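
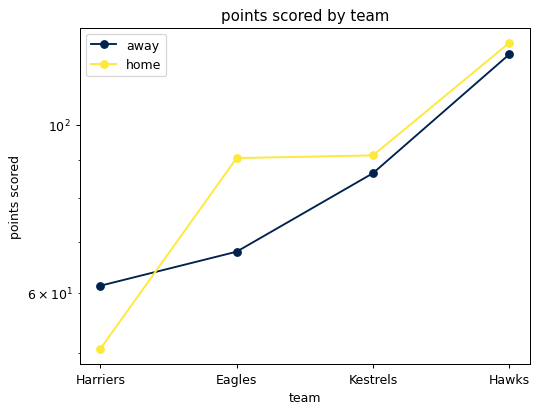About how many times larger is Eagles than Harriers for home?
Eagles ≈ 90, Harriers ≈ 50; 90/50 ≈ 1.8.

≈ 1.8×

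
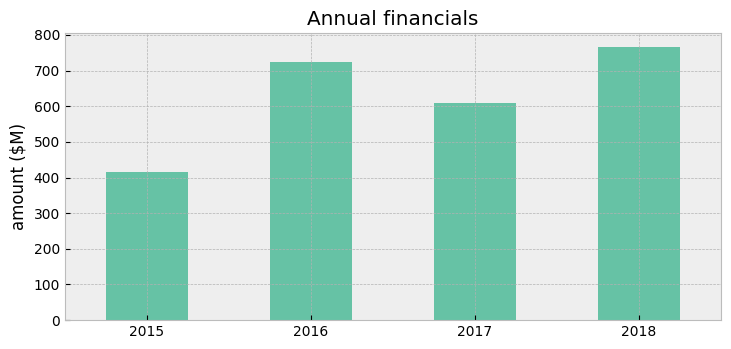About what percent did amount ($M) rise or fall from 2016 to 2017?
≈ -14.3%

2016 ≈ 700, 2017 ≈ 600; (600 − 700) / 700 ≈ -14.3%.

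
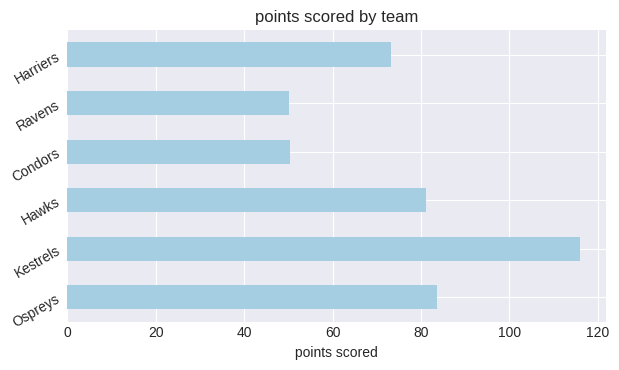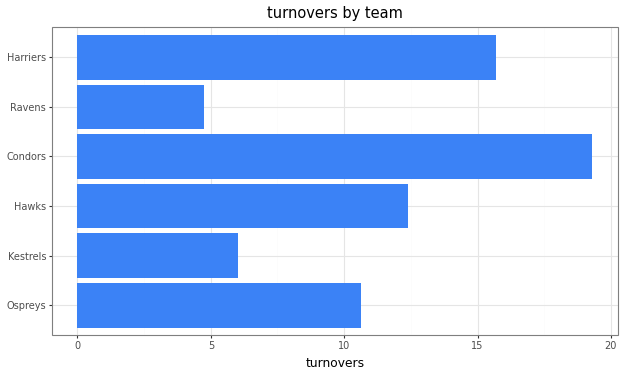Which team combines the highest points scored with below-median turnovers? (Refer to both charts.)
Chart 2 median turnovers ≈ 12; below-median teams: Ospreys, Kestrels, Ravens. Among those, Kestrels has the highest points scored (≈ 120).

Kestrels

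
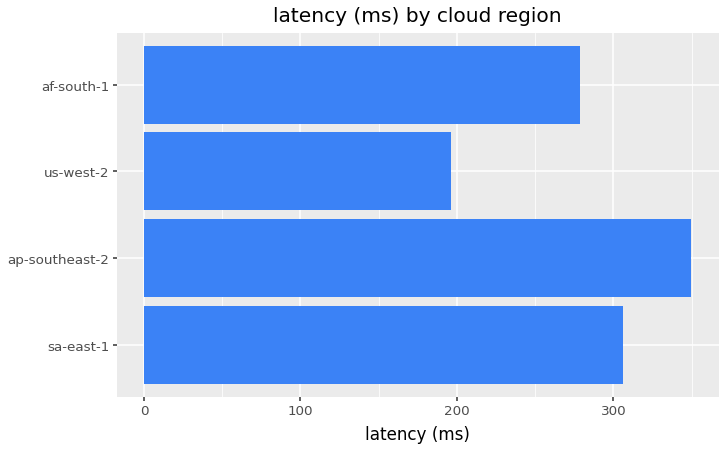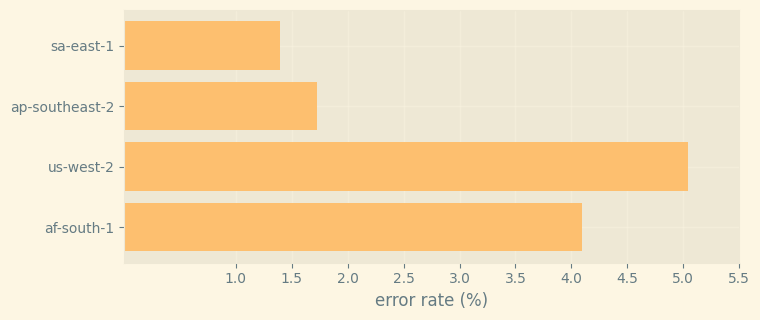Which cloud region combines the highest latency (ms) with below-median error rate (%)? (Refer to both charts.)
ap-southeast-2

Chart 2 median error rate (%) ≈ 3; below-median cloud regions: sa-east-1, ap-southeast-2. Among those, ap-southeast-2 has the highest latency (ms) (≈ 350).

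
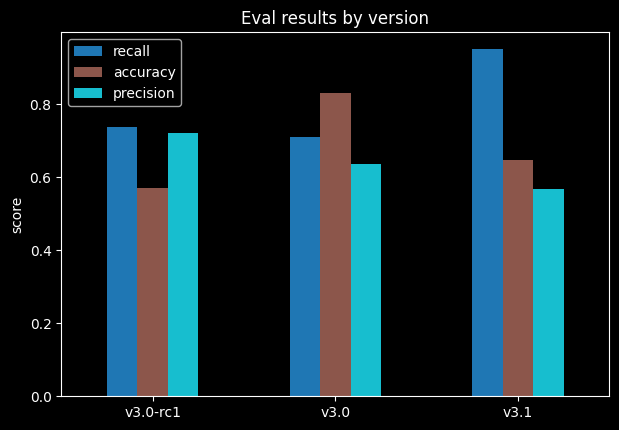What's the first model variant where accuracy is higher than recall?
v3.0-rc1: accuracy ≈ 0.6 vs recall ≈ 0.7 (not yet); v3.0: accuracy ≈ 0.8 vs recall ≈ 0.7 (first crossover).

v3.0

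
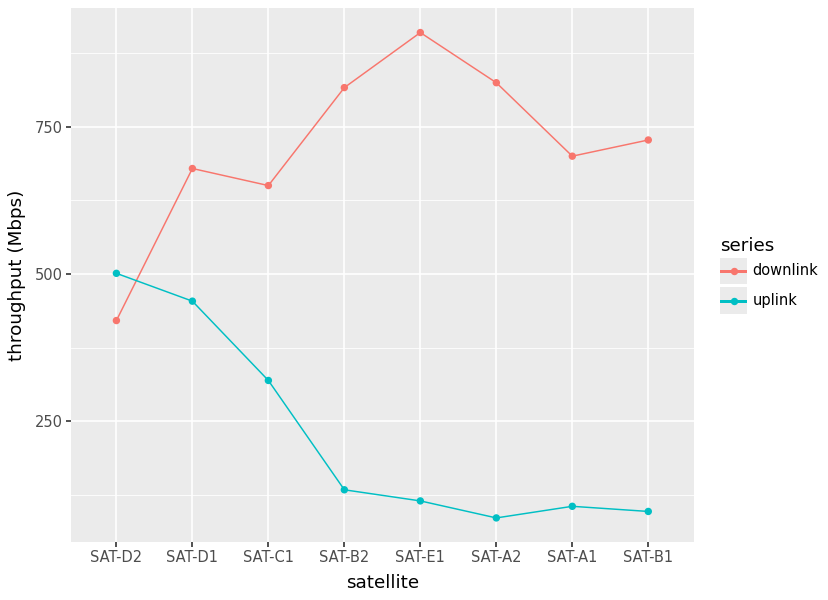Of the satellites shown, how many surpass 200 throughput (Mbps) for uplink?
3

Above 200: SAT-D2, SAT-D1, SAT-C1.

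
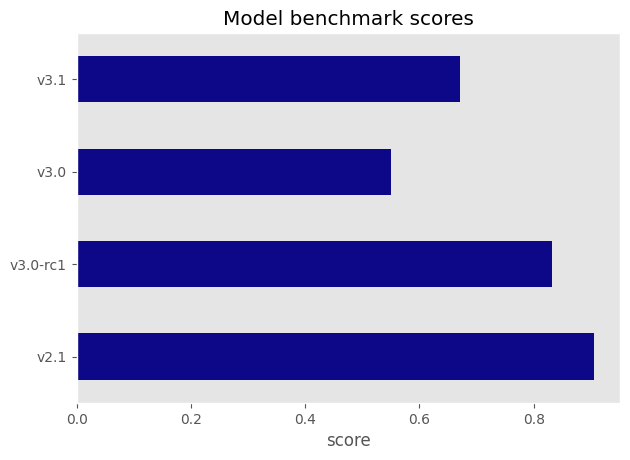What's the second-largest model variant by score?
v3.0-rc1

Top 3: v2.1 ≈ 0.9, v3.0-rc1 ≈ 0.8, v3.1 ≈ 0.7.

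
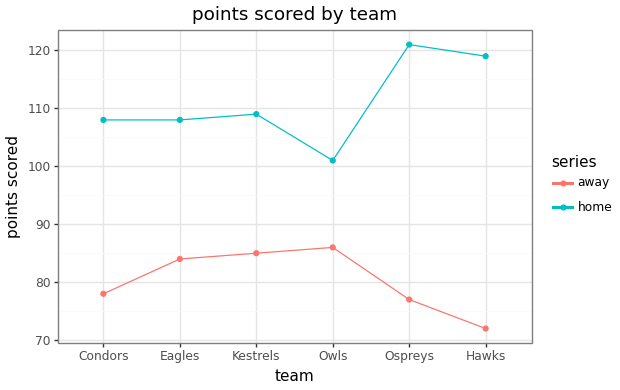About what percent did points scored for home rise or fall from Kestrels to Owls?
≈ -9.1%

Kestrels ≈ 110, Owls ≈ 100; (100 − 110) / 110 ≈ -9.1%.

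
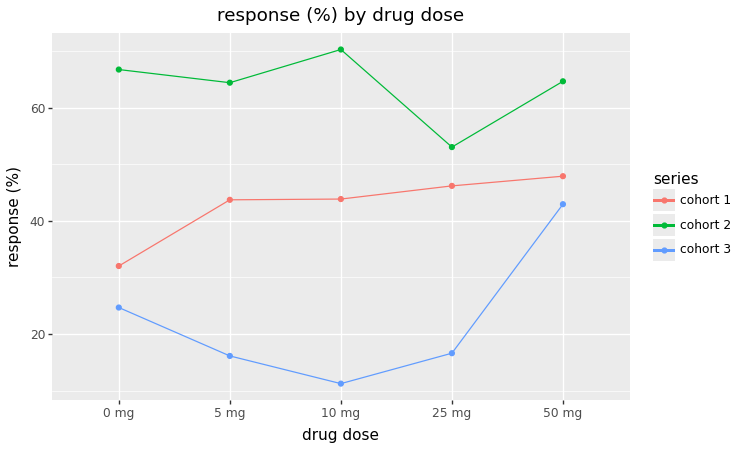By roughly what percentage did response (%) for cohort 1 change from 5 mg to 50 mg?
5 mg ≈ 45, 50 mg ≈ 50; (50 − 45) / 45 ≈ +11.1%.

≈ +11.1%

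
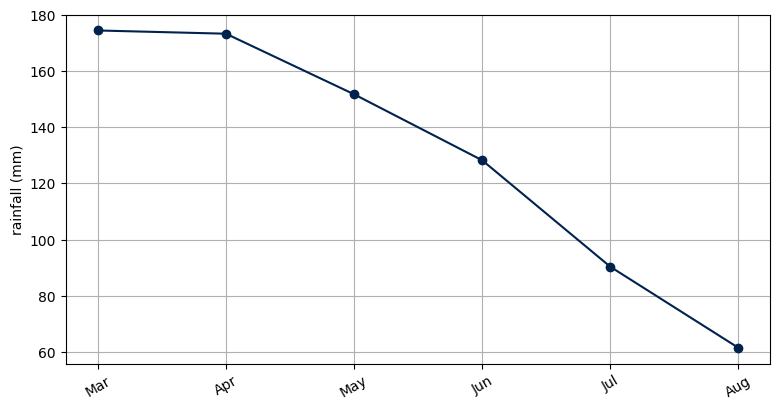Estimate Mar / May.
Mar ≈ 170, May ≈ 150; 170/150 ≈ 1.13.

≈ 1.13×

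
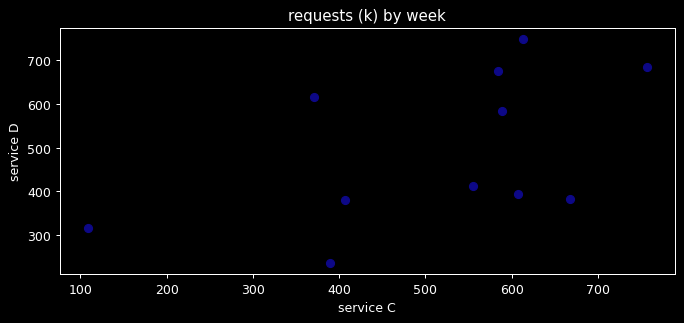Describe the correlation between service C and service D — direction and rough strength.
Points are positively correlated; moderate (|r| ≈ 0.5).

positive, moderate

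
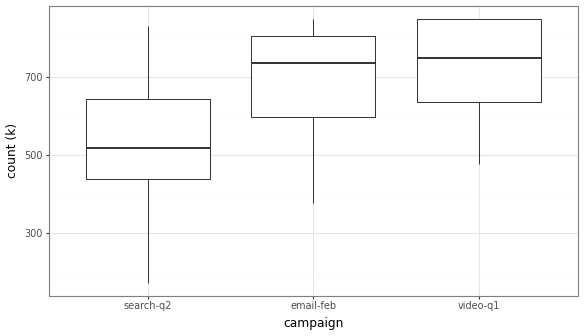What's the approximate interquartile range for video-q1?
≈ 200

Q3 ≈ 840, Q1 ≈ 640; IQR ≈ 200.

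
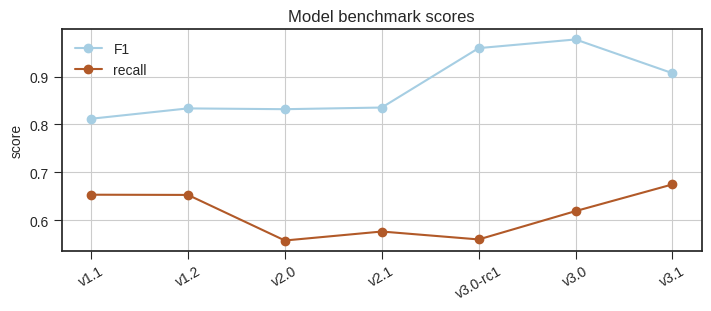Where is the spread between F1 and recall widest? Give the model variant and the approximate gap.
v3.0-rc1, ≈ 0.40

v3.0-rc1: F1 ≈ 0.95, recall ≈ 0.55 → gap ≈ 0.40. Next-largest (v3.0) is only ≈ 0.40.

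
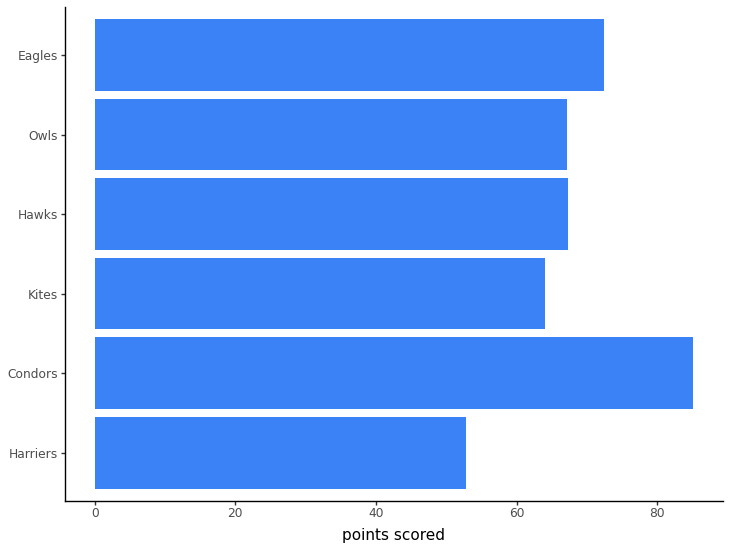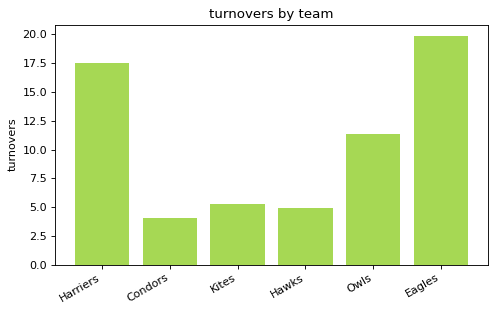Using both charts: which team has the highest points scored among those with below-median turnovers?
Chart 2 median turnovers ≈ 8; below-median teams: Condors, Kites, Hawks. Among those, Condors has the highest points scored (≈ 90).

Condors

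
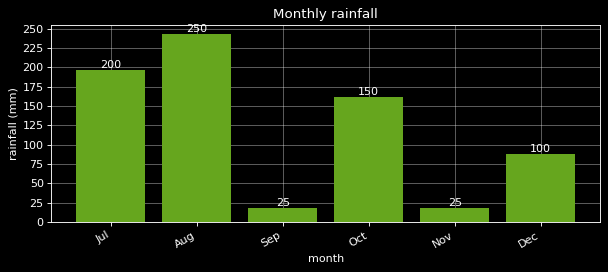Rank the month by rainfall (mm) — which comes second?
Top 3: Aug ≈ 250, Jul ≈ 200, Oct ≈ 150.

Jul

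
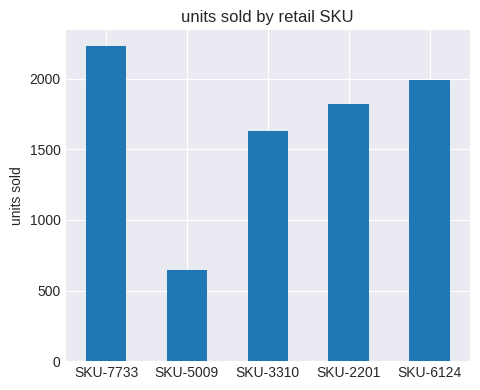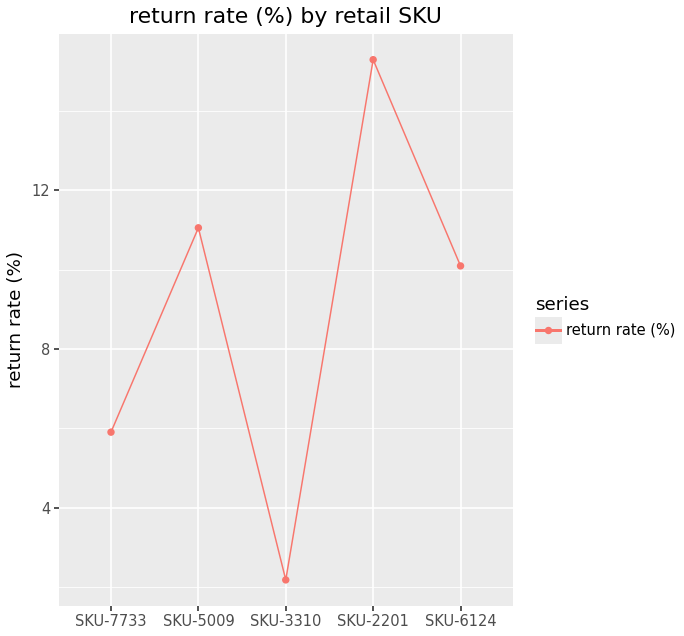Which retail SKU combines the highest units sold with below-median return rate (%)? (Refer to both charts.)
Chart 2 median return rate (%) ≈ 10; below-median retail SKUs: SKU-7733, SKU-3310. Among those, SKU-7733 has the highest units sold (≈ 2000).

SKU-7733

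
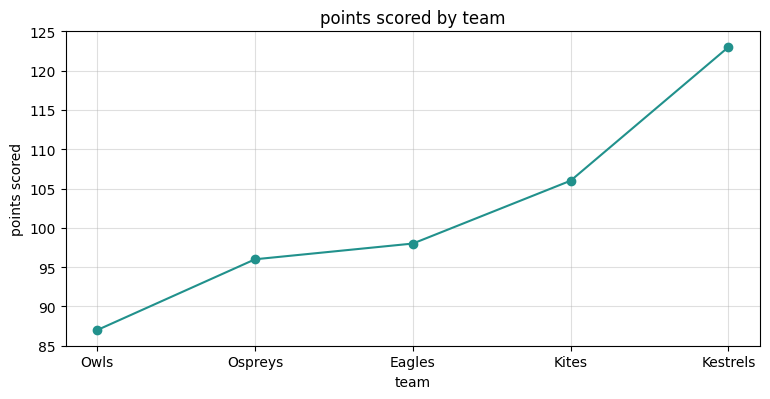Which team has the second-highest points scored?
Kites

Top 3: Kestrels ≈ 125, Kites ≈ 105, Eagles ≈ 100.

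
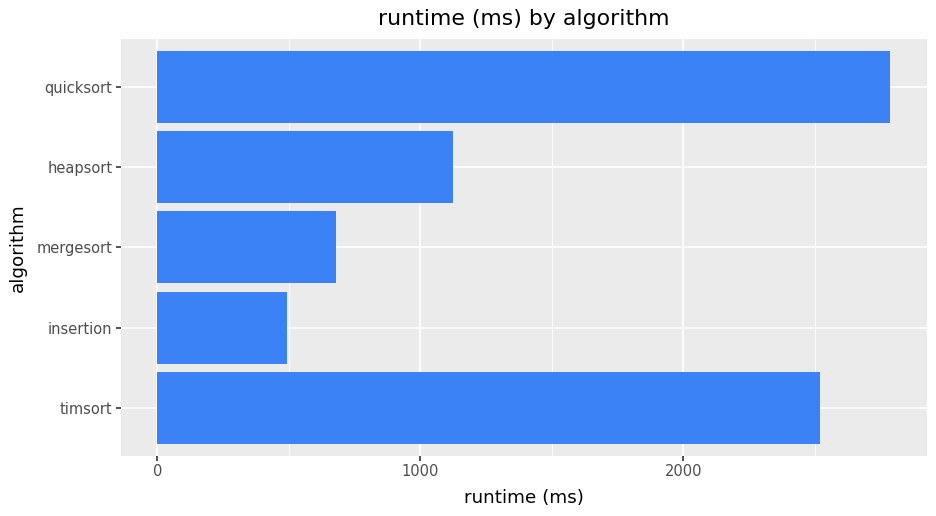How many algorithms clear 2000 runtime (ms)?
2

Above 2000: timsort, quicksort.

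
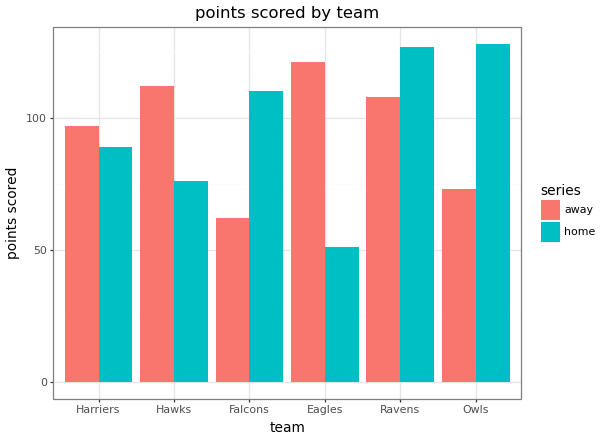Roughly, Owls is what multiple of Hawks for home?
≈ 1.5×

Owls ≈ 120, Hawks ≈ 80; 120/80 ≈ 1.5.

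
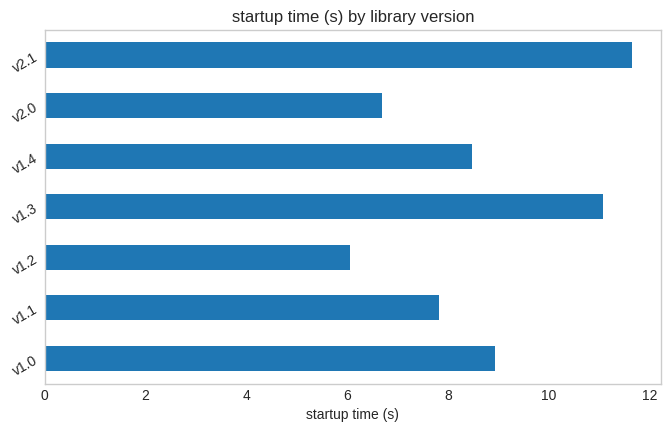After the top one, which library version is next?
Top 3: v2.1 ≈ 12, v1.3 ≈ 11, v1.0 ≈ 9.

v1.3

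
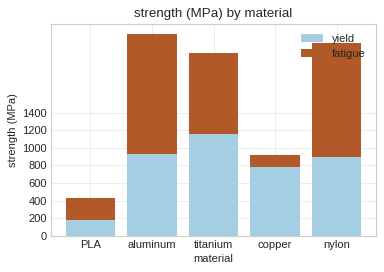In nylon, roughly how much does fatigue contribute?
fatigue top ≈ 2200, bottom ≈ 800; segment ≈ 1400.

≈ 1400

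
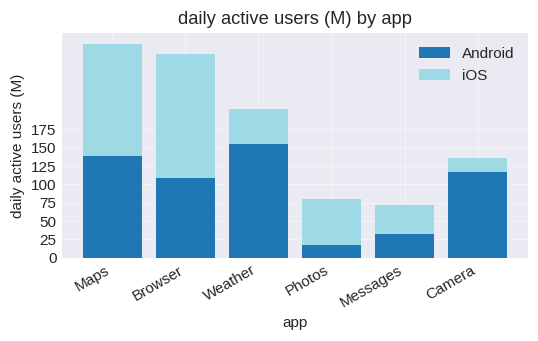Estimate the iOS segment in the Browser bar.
≈ 175

iOS top ≈ 275, bottom ≈ 100; segment ≈ 175.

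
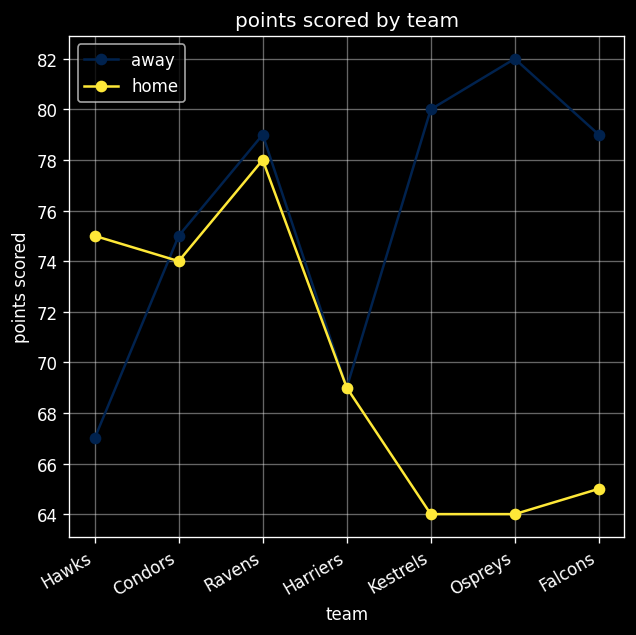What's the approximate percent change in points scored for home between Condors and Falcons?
≈ -13.5%

Condors ≈ 74, Falcons ≈ 64; (64 − 74) / 74 ≈ -13.5%.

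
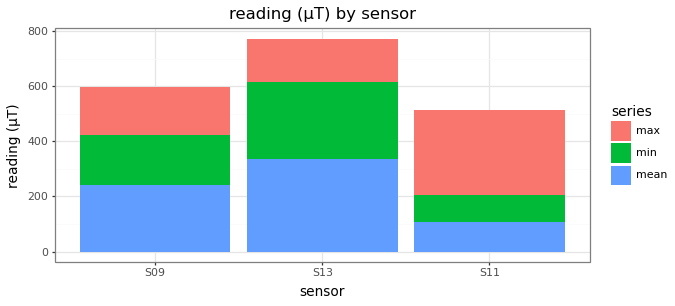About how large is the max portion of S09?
≈ 200

max top ≈ 600, bottom ≈ 400; segment ≈ 200.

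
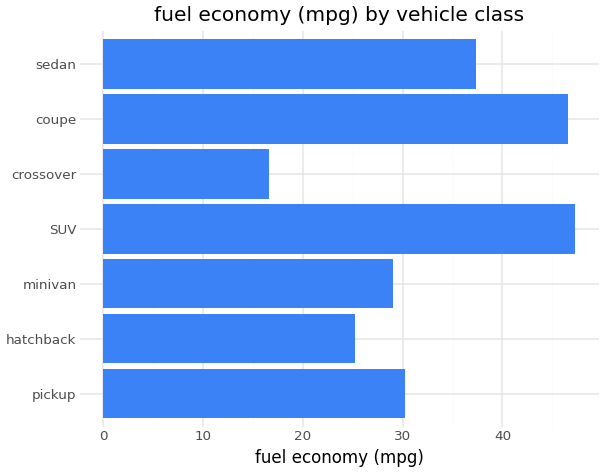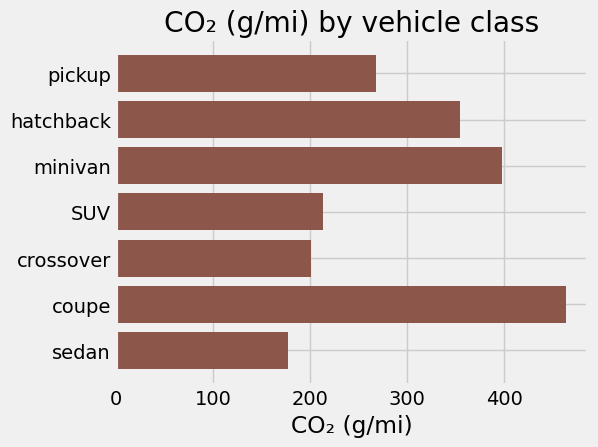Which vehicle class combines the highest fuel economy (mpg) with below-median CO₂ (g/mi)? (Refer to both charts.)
SUV

Chart 2 median CO₂ (g/mi) ≈ 250; below-median vehicle classes: SUV, crossover, sedan. Among those, SUV has the highest fuel economy (mpg) (≈ 45).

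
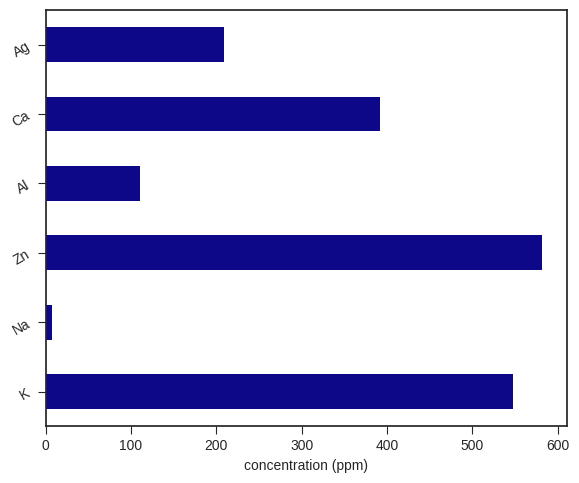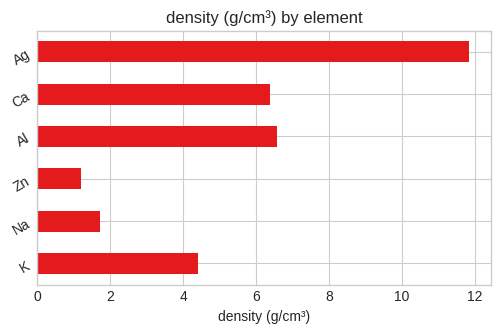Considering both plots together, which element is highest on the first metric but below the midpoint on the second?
Zn

Chart 2 median density (g/cm³) ≈ 6; below-median elements: K, Na, Zn. Among those, Zn has the highest concentration (ppm) (≈ 600).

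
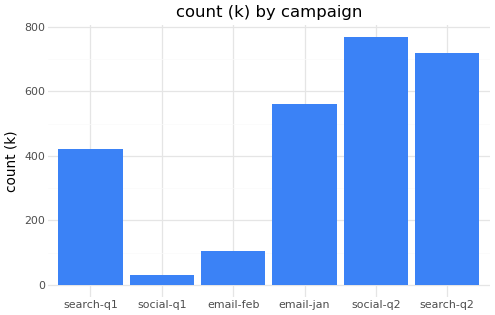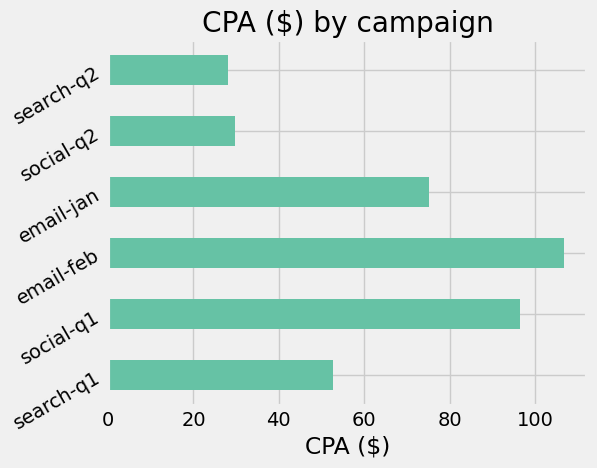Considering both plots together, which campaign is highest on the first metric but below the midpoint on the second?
social-q2

Chart 2 median CPA ($) ≈ 60; below-median campaigns: search-q1, social-q2, search-q2. Among those, social-q2 has the highest count (k) (≈ 800).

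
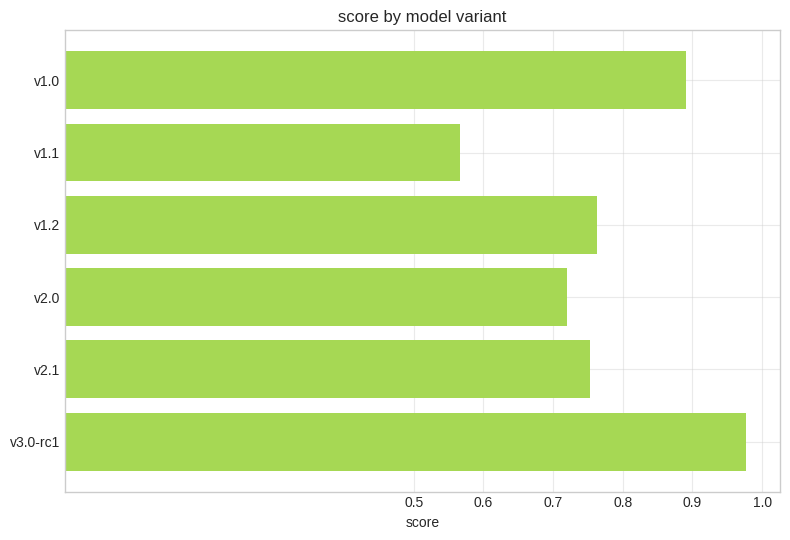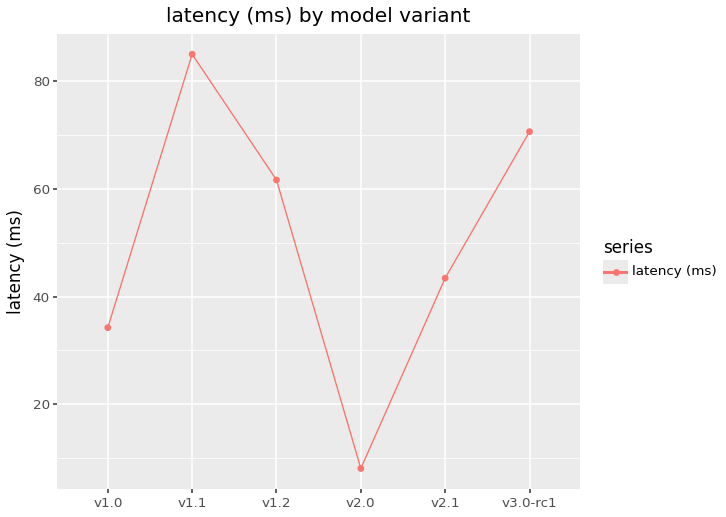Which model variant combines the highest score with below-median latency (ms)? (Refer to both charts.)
v1.0

Chart 2 median latency (ms) ≈ 50; below-median model variants: v1.0, v2.0, v2.1. Among those, v1.0 has the highest score (≈ 0.9).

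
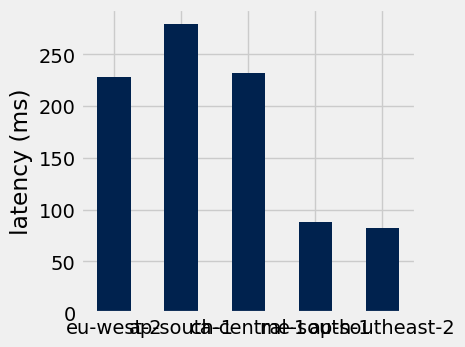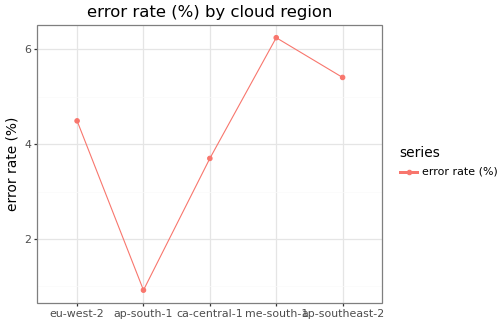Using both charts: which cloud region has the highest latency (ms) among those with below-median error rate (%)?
ap-south-1

Chart 2 median error rate (%) ≈ 4; below-median cloud regions: ap-south-1, ca-central-1. Among those, ap-south-1 has the highest latency (ms) (≈ 300).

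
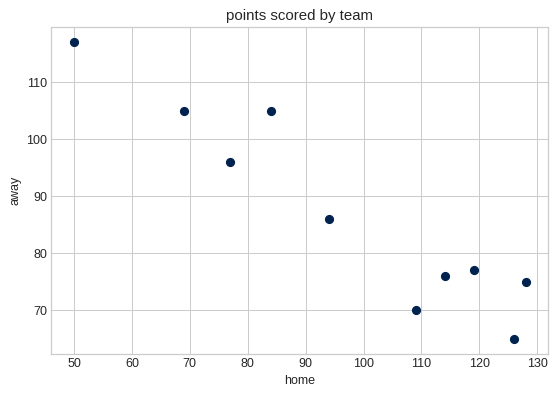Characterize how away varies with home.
Points are negatively correlated; strong (|r| ≈ 0.9).

negative, strong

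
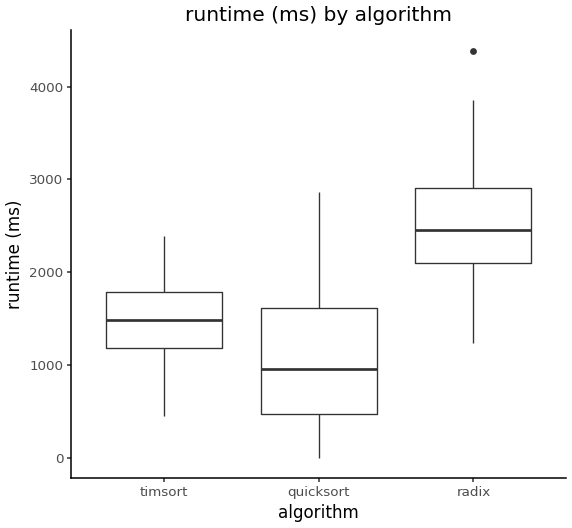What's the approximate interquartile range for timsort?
Q3 ≈ 1800, Q1 ≈ 1200; IQR ≈ 600.

≈ 600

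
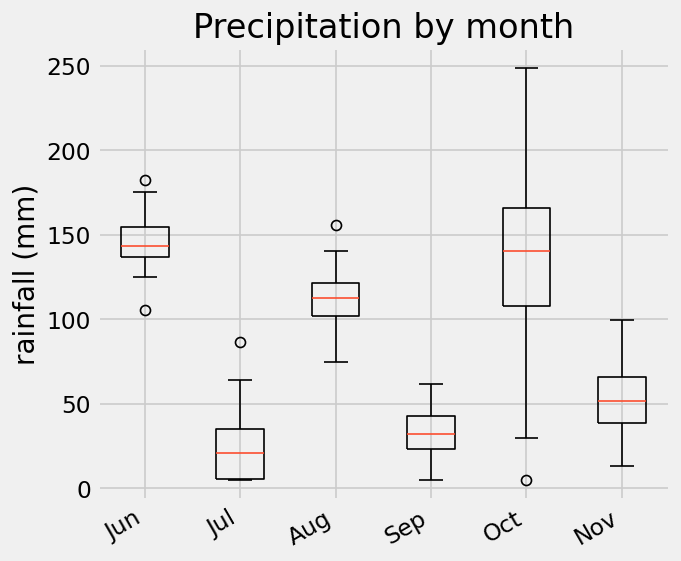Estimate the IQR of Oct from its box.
≈ 60

Q3 ≈ 160, Q1 ≈ 100; IQR ≈ 60.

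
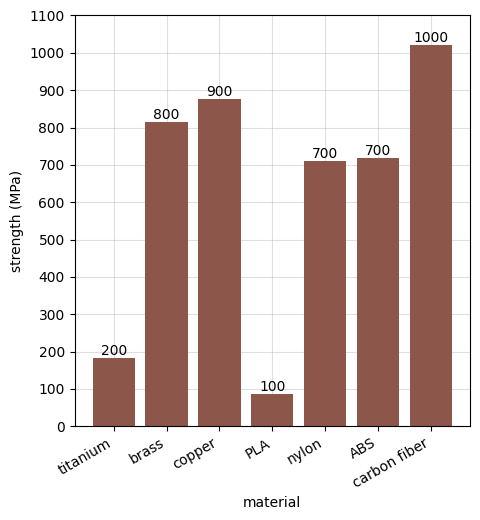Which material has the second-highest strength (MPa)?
copper

Top 3: carbon fiber ≈ 1000, copper ≈ 900, brass ≈ 800.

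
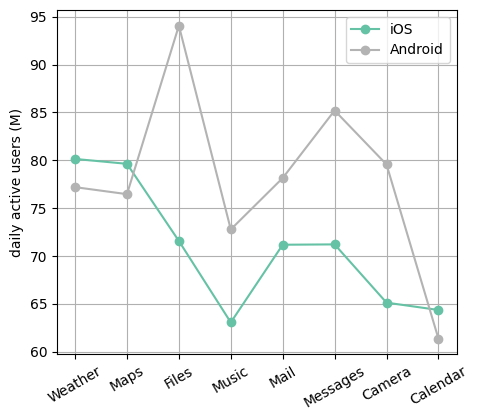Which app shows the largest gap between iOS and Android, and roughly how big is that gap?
Files, ≈ 25 M

Files: iOS ≈ 70, Android ≈ 95 → gap ≈ 25. Next-largest (Camera) is only ≈ 15.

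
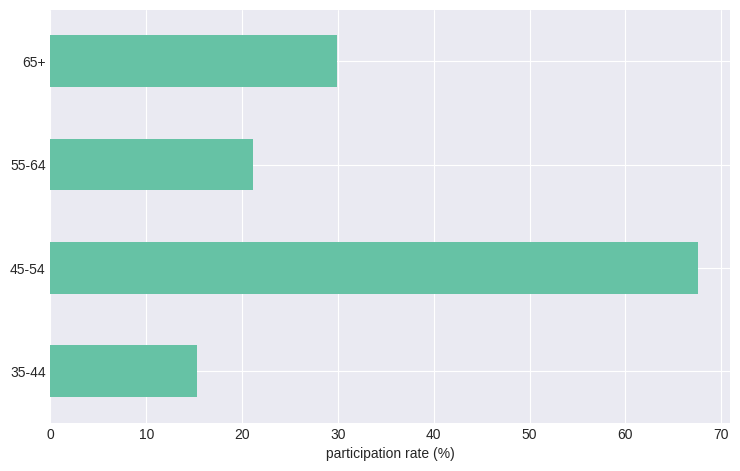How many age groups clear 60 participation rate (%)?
1

Above 60: 45-54.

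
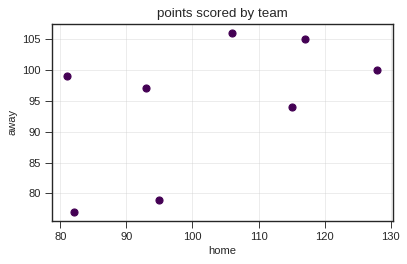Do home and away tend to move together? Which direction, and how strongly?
positive, moderate

Points are positively correlated; moderate (|r| ≈ 0.5).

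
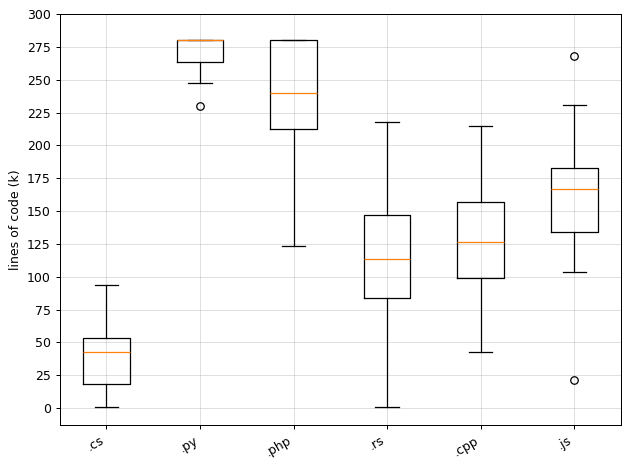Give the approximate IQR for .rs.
Q3 ≈ 150, Q1 ≈ 75; IQR ≈ 75.

≈ 75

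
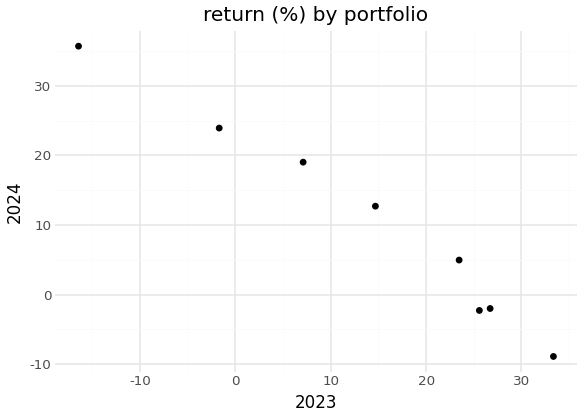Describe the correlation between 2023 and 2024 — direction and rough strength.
Points are negatively correlated; strong (|r| ≈ 1.0).

negative, strong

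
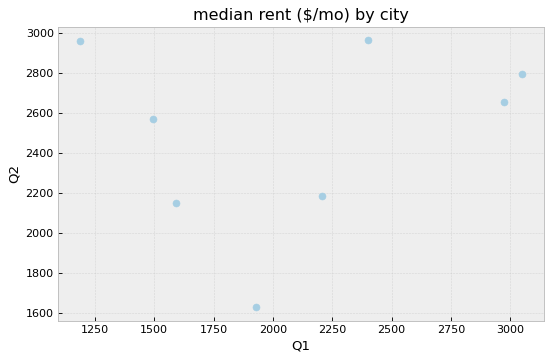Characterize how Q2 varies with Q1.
Points are roughly uncorrelated; weak (|r| ≈ 0.2).

no clear correlation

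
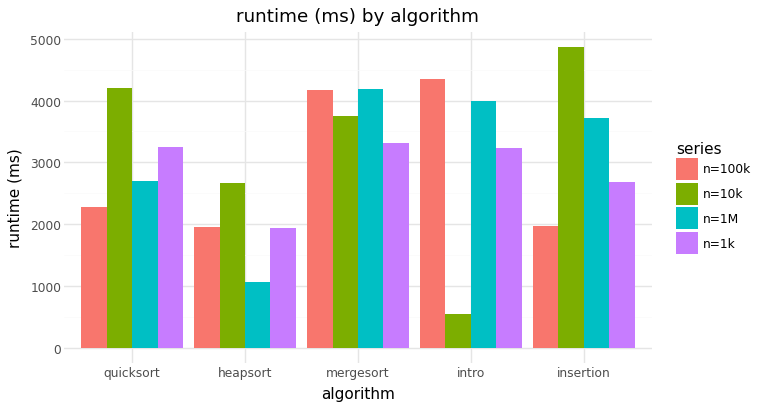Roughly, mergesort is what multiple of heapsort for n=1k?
mergesort ≈ 3500, heapsort ≈ 2000; 3500/2000 ≈ 1.75.

≈ 1.75×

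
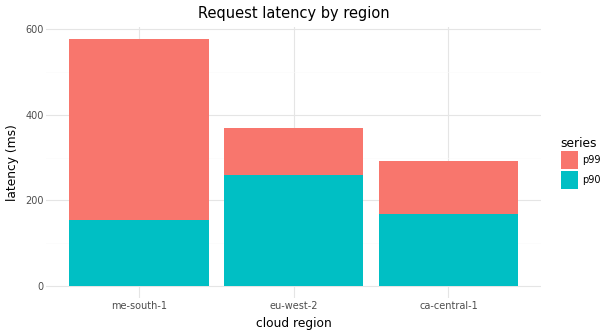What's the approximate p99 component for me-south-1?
p99 top ≈ 600, bottom ≈ 150; segment ≈ 450.

≈ 450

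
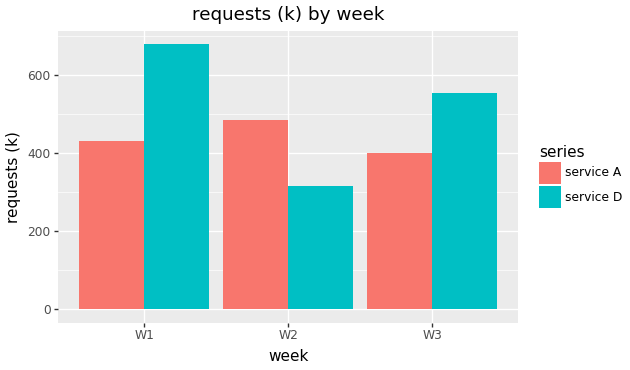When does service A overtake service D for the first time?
W1: service A ≈ 400 vs service D ≈ 700 (not yet); W2: service A ≈ 500 vs service D ≈ 300 (first crossover).

W2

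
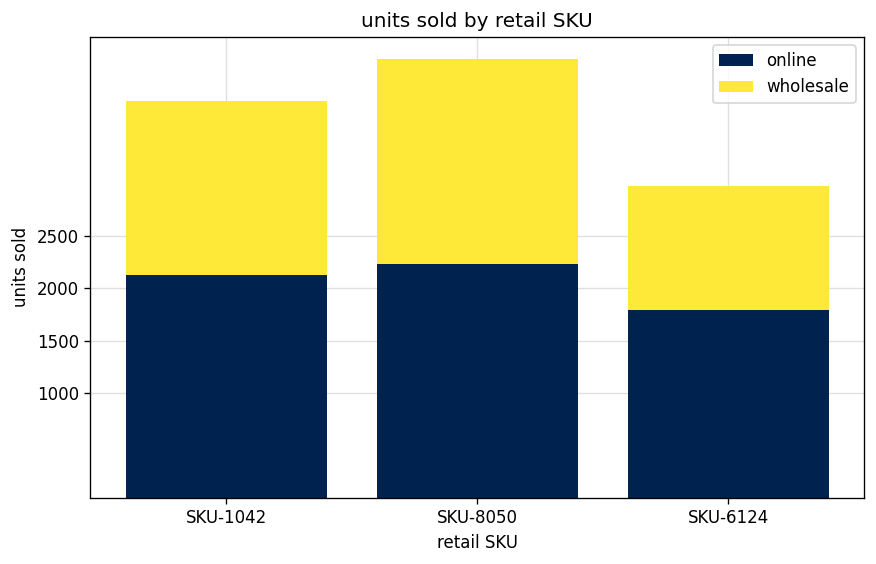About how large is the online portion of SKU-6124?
online top ≈ 2000, bottom ≈ 0; segment ≈ 2000.

≈ 2000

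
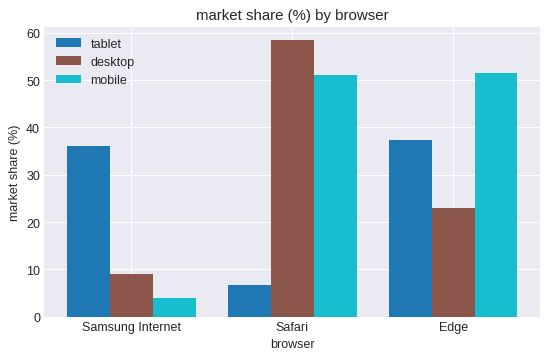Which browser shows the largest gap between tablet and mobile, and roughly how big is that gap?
Safari, ≈ 45 %

Safari: tablet ≈ 5, mobile ≈ 50 → gap ≈ 45. Next-largest (Samsung Internet) is only ≈ 30.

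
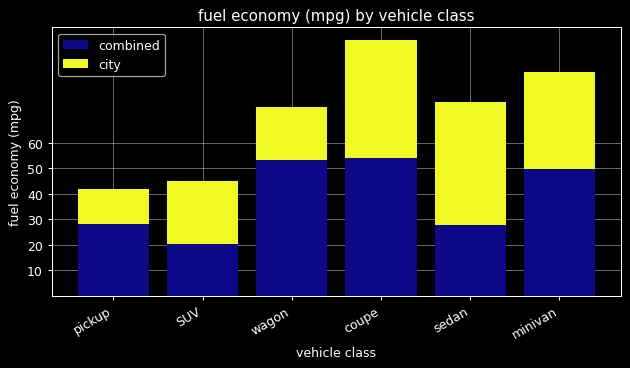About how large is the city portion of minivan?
≈ 40

city top ≈ 90, bottom ≈ 50; segment ≈ 40.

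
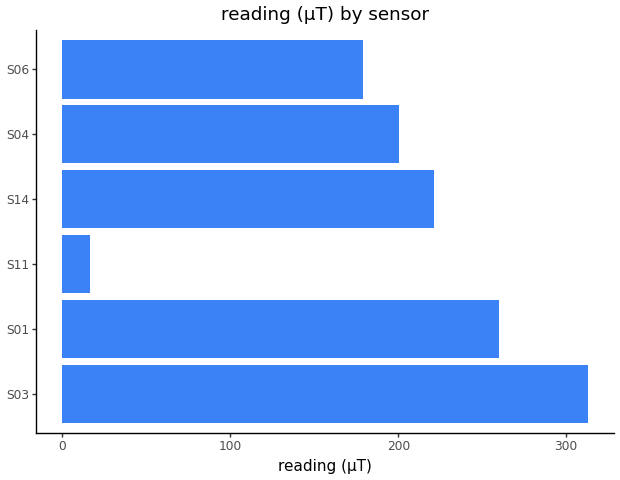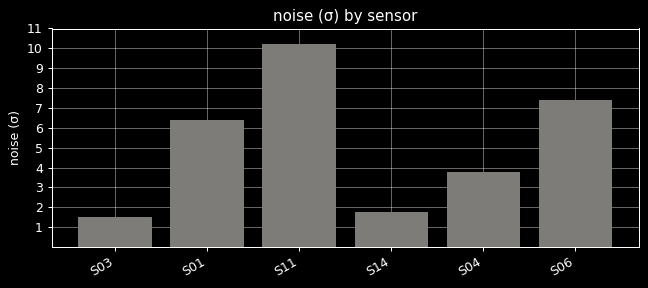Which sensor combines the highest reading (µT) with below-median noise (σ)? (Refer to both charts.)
Chart 2 median noise (σ) ≈ 5; below-median sensors: S03, S14, S04. Among those, S03 has the highest reading (µT) (≈ 300).

S03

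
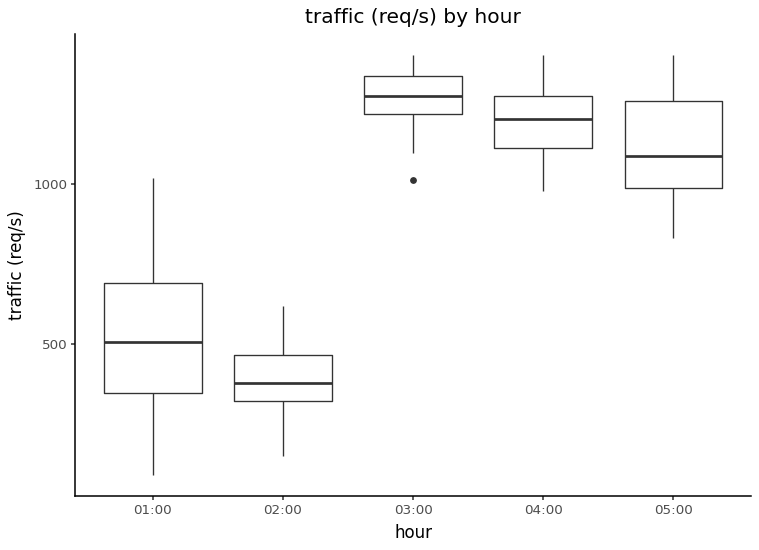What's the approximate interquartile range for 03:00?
≈ 100

Q3 ≈ 1300, Q1 ≈ 1200; IQR ≈ 100.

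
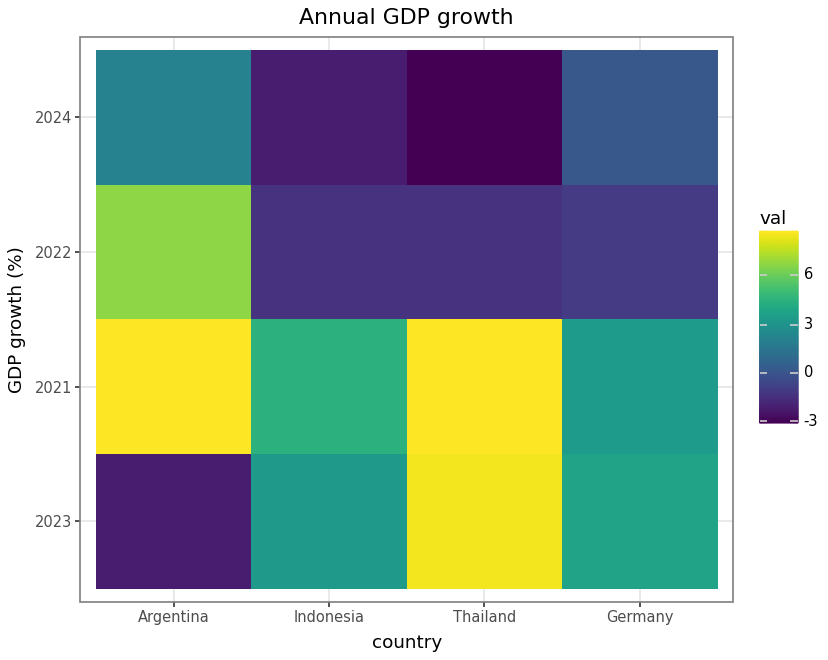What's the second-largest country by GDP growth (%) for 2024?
Top 3 for 2024: Argentina ≈ 2, Germany ≈ 0, Indonesia ≈ -2.

Germany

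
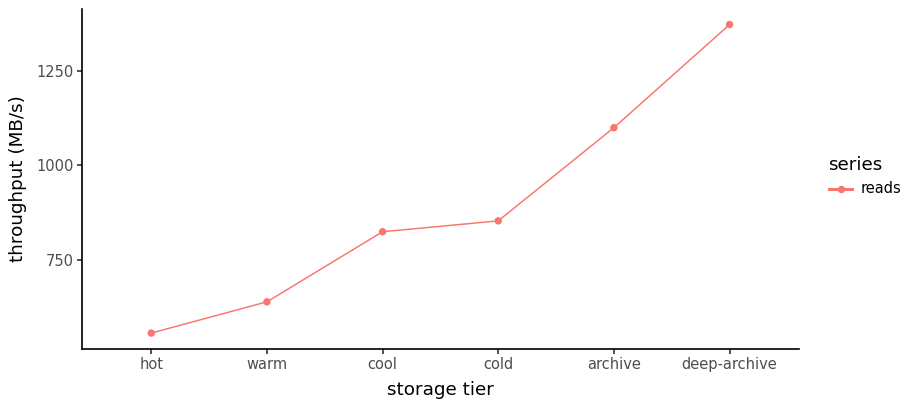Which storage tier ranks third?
Top 4: deep-archive ≈ 1400, archive ≈ 1100, cold ≈ 900, cool ≈ 800.

cold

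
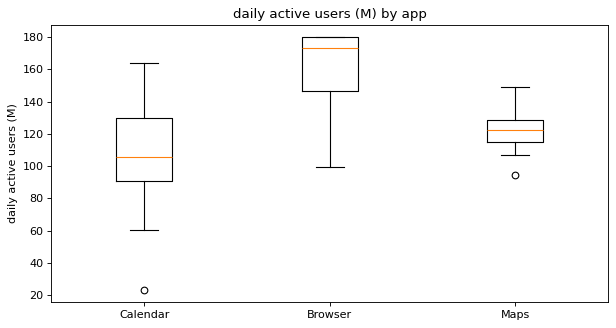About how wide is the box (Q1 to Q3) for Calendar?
Q3 ≈ 130, Q1 ≈ 90; IQR ≈ 40.

≈ 40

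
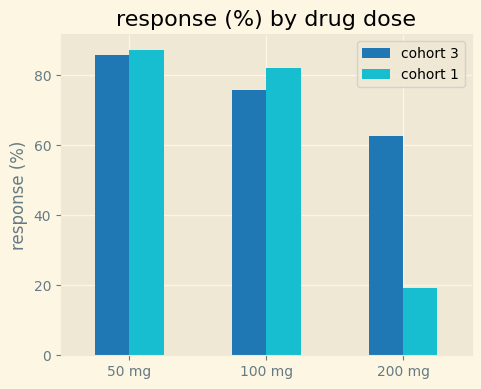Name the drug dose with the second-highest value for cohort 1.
Top 3 for cohort 1: 50 mg ≈ 90, 100 mg ≈ 80, 200 mg ≈ 20.

100 mg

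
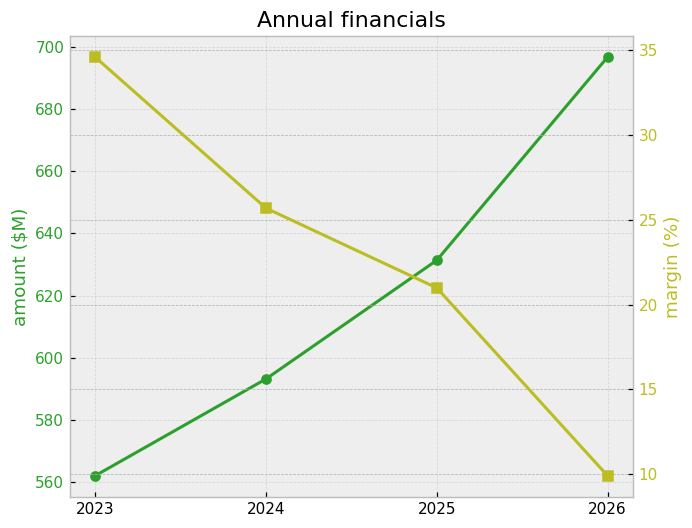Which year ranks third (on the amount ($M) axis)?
2024

Top 4 (on the amount ($M) axis): 2026 ≈ 700, 2025 ≈ 640, 2024 ≈ 600, 2023 ≈ 560.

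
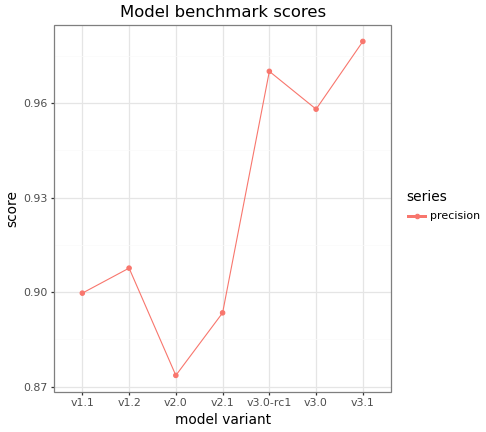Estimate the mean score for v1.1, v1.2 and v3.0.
≈ 0.92

(0.90 + 0.91 + 0.96) / 3 ≈ 0.92.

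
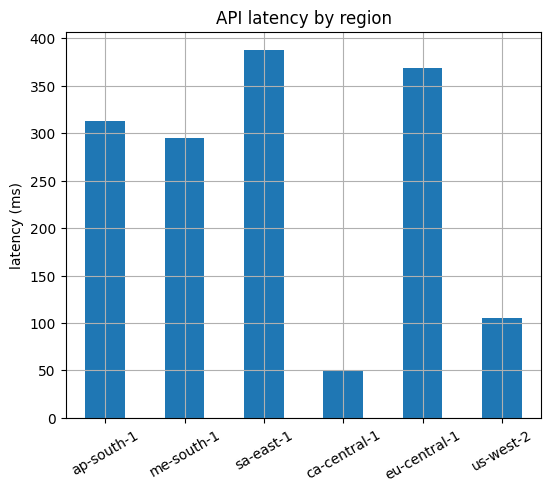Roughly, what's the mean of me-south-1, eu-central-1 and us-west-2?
(300 + 350 + 100) / 3 ≈ 250.

≈ 250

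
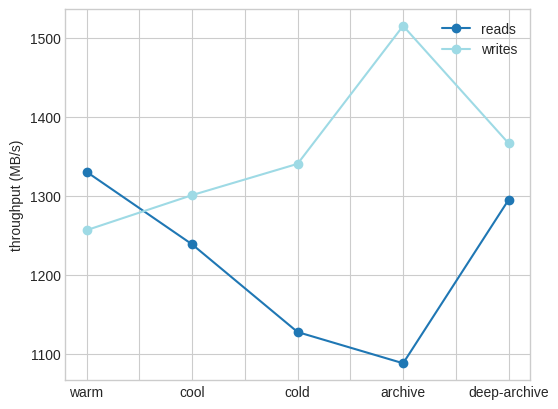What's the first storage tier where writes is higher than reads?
cool

warm: writes ≈ 1250 vs reads ≈ 1350 (not yet); cool: writes ≈ 1300 vs reads ≈ 1250 (first crossover).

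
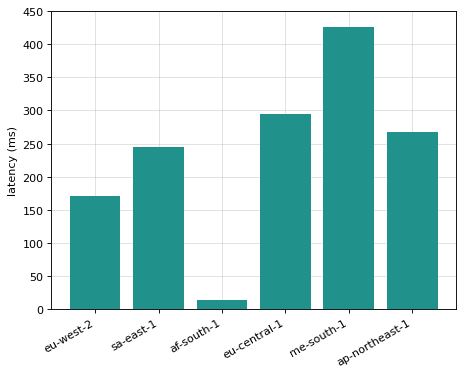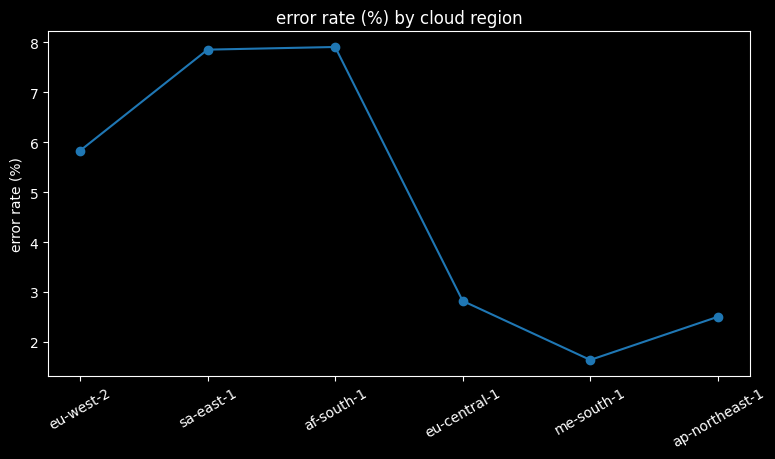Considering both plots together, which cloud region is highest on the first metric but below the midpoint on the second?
Chart 2 median error rate (%) ≈ 4; below-median cloud regions: eu-central-1, me-south-1, ap-northeast-1. Among those, me-south-1 has the highest latency (ms) (≈ 450).

me-south-1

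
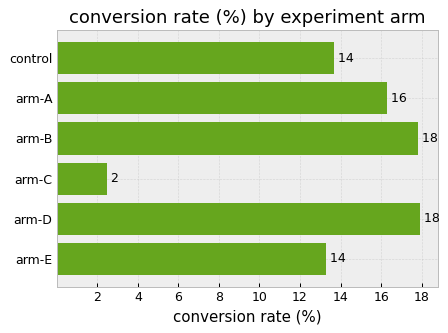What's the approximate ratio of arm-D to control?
arm-D ≈ 18, control ≈ 14; 18/14 ≈ 1.29.

≈ 1.29×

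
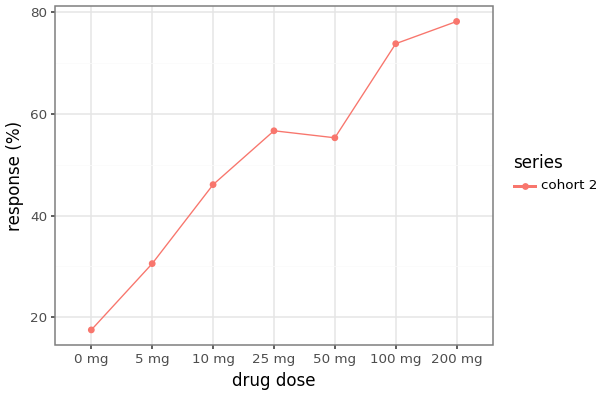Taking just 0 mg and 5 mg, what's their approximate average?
(20 + 30) / 2 ≈ 25.

≈ 25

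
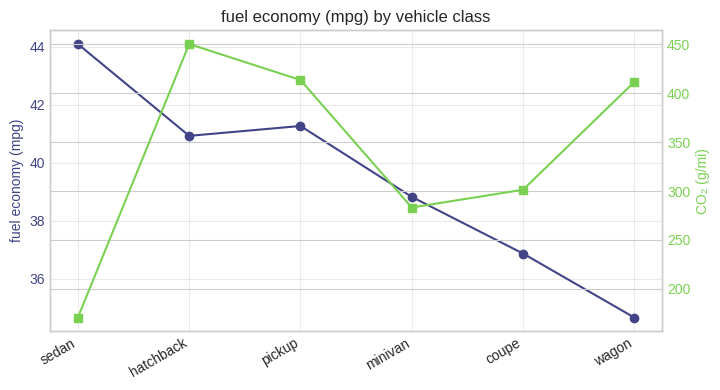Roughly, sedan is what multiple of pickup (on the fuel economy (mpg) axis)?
≈ 1.07×

sedan ≈ 44, pickup ≈ 41; 44/41 ≈ 1.07.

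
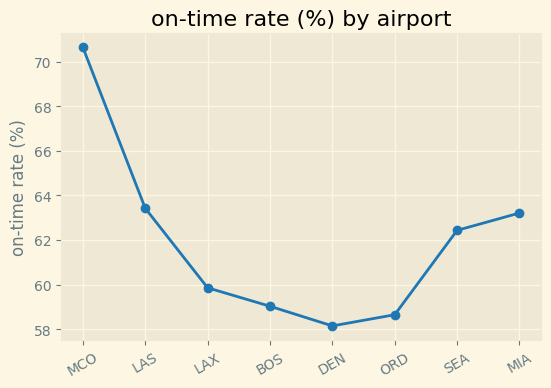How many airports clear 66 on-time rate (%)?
1

Above 66: MCO.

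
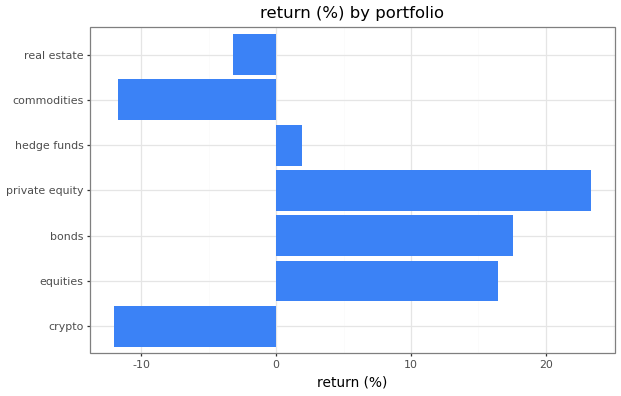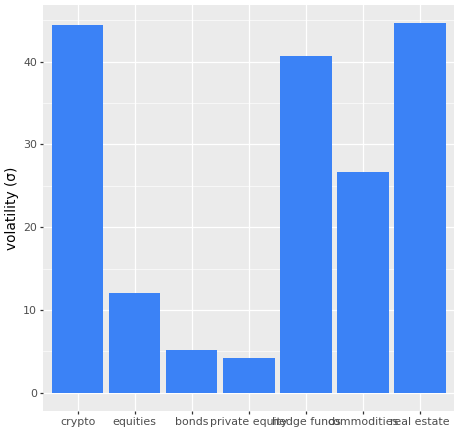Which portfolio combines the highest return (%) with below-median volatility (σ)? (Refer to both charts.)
Chart 2 median volatility (σ) ≈ 25; below-median portfolios: equities, bonds, private equity. Among those, private equity has the highest return (%) (≈ 25).

private equity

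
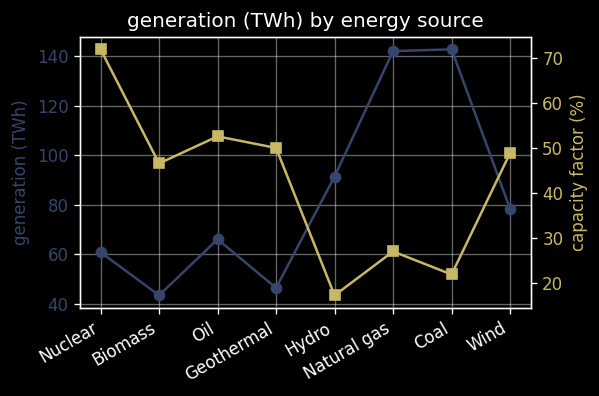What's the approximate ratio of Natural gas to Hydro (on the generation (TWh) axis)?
Natural gas ≈ 140, Hydro ≈ 90; 140/90 ≈ 1.56.

≈ 1.56×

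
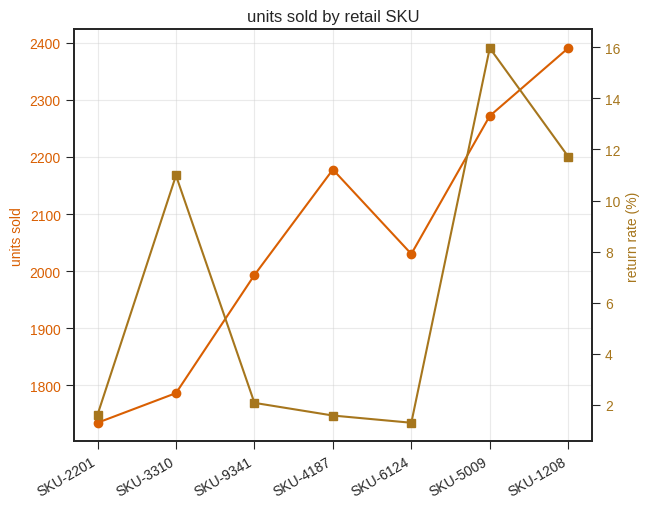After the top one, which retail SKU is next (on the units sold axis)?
Top 3 (on the units sold axis): SKU-1208 ≈ 2400, SKU-5009 ≈ 2300, SKU-4187 ≈ 2200.

SKU-5009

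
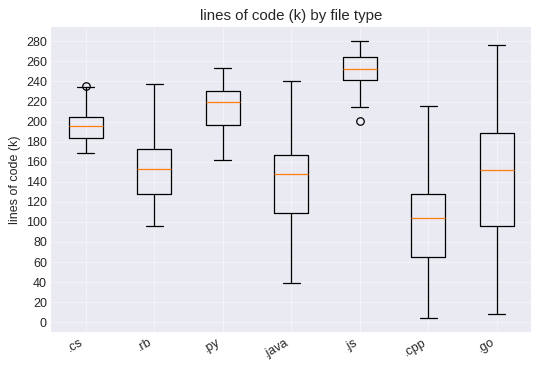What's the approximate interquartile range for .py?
≈ 40

Q3 ≈ 240, Q1 ≈ 200; IQR ≈ 40.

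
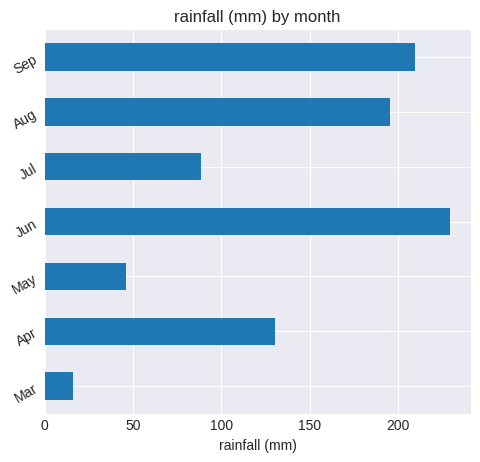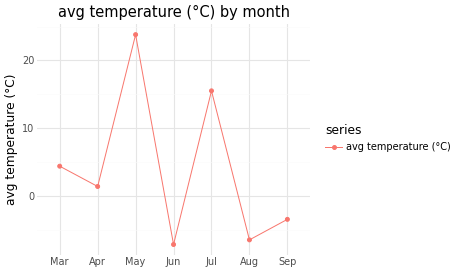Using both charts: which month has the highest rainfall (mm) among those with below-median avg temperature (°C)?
Chart 2 median avg temperature (°C) ≈ 0; below-median months: Jun, Aug, Sep. Among those, Jun has the highest rainfall (mm) (≈ 225).

Jun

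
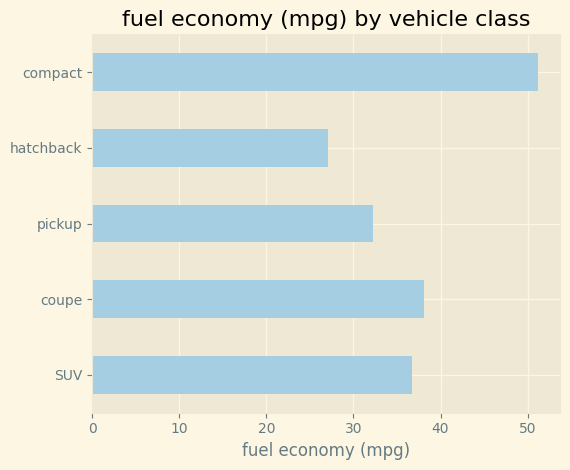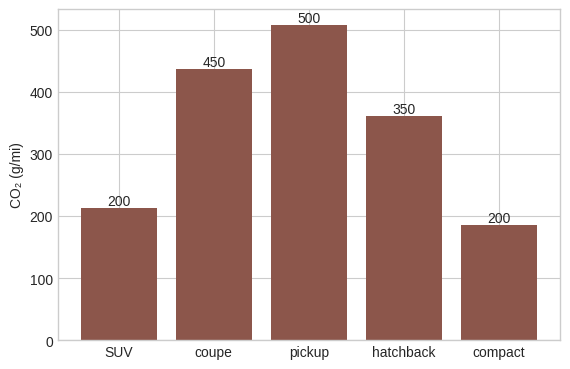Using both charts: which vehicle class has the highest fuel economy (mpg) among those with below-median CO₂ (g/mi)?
Chart 2 median CO₂ (g/mi) ≈ 350; below-median vehicle classes: SUV, compact. Among those, compact has the highest fuel economy (mpg) (≈ 50).

compact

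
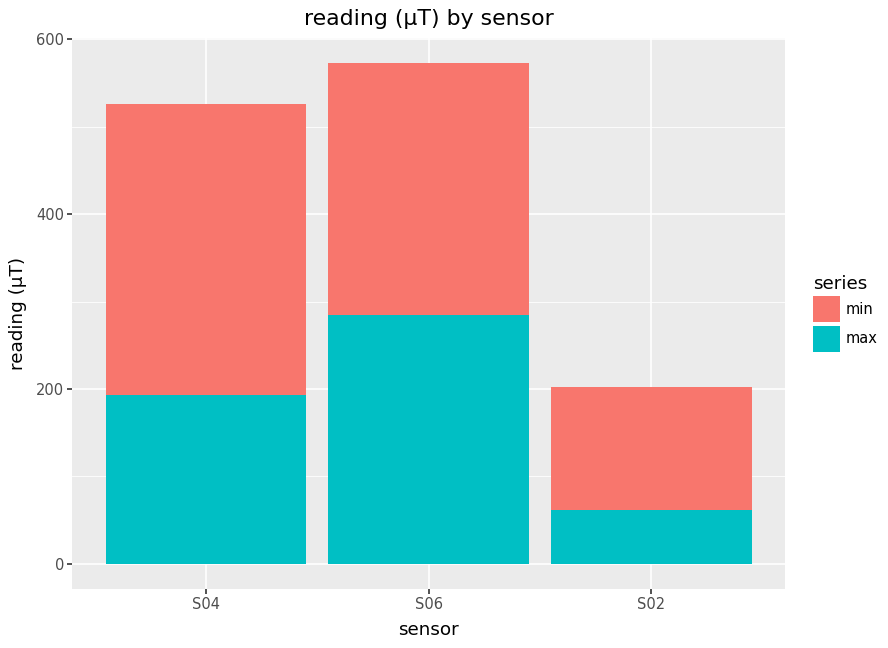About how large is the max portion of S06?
max top ≈ 300, bottom ≈ 0; segment ≈ 300.

≈ 300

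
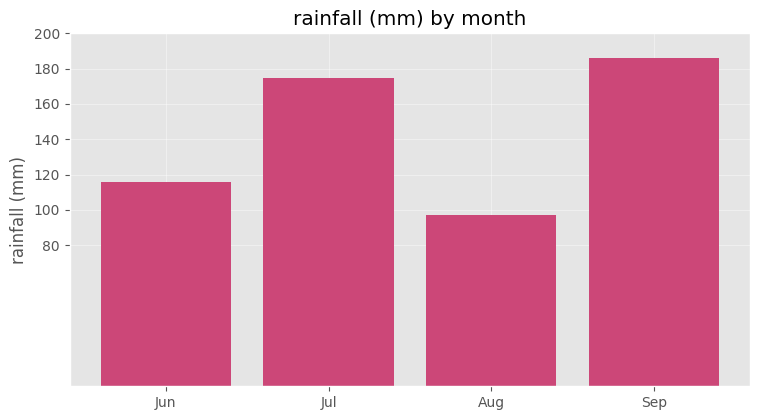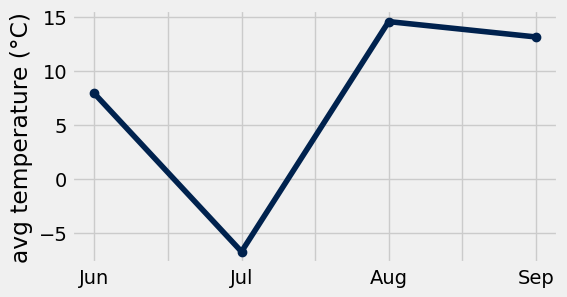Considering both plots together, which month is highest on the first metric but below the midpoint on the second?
Jul

Chart 2 median avg temperature (°C) ≈ 10; below-median months: Jun, Jul. Among those, Jul has the highest rainfall (mm) (≈ 180).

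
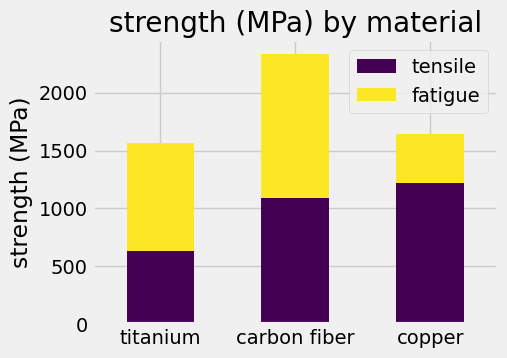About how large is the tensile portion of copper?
tensile top ≈ 1200, bottom ≈ 0; segment ≈ 1200.

≈ 1200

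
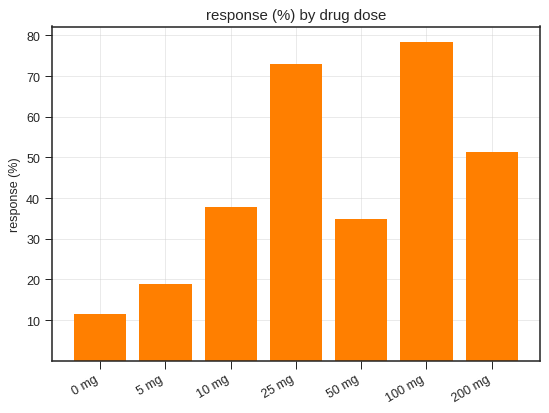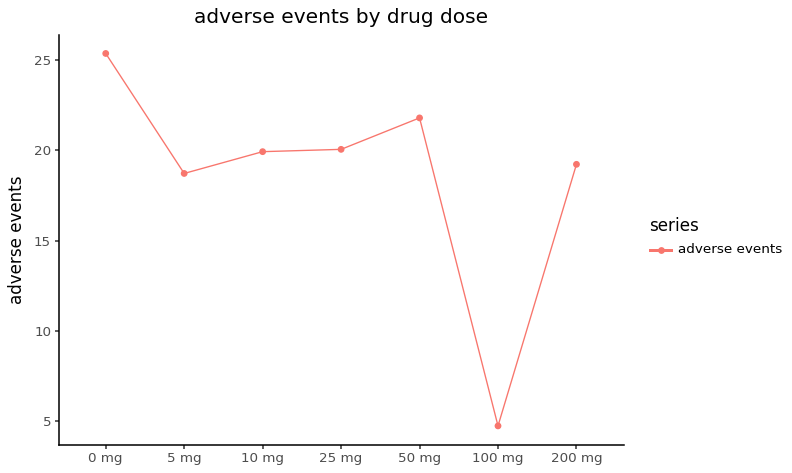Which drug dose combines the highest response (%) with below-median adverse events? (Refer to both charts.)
100 mg

Chart 2 median adverse events ≈ 20; below-median drug doses: 5 mg, 100 mg, 200 mg. Among those, 100 mg has the highest response (%) (≈ 80).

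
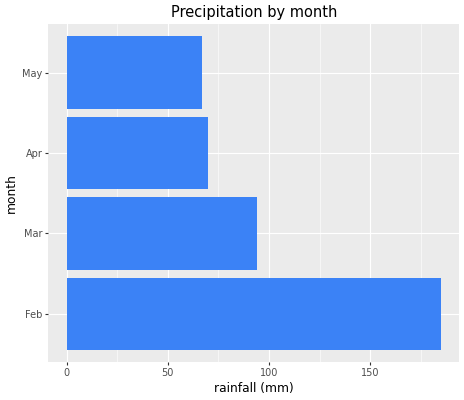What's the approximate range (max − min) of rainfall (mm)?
≈ 120

Max Feb ≈ 180, min May ≈ 60; range ≈ 120.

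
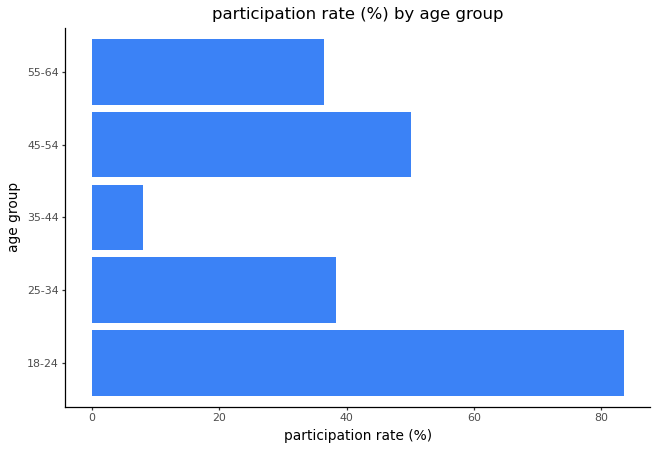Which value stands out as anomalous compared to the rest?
18-24 ≈ 80; the rest sit between ≈ 10 and ≈ 50.

18-24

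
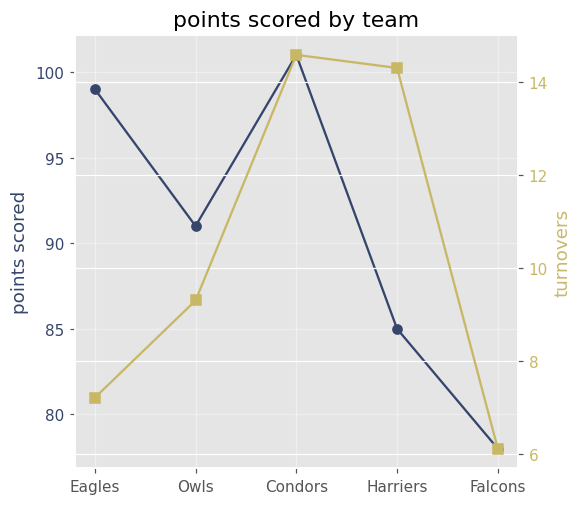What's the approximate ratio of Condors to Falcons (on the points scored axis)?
≈ 1.28×

Condors ≈ 100, Falcons ≈ 78; 100/78 ≈ 1.28.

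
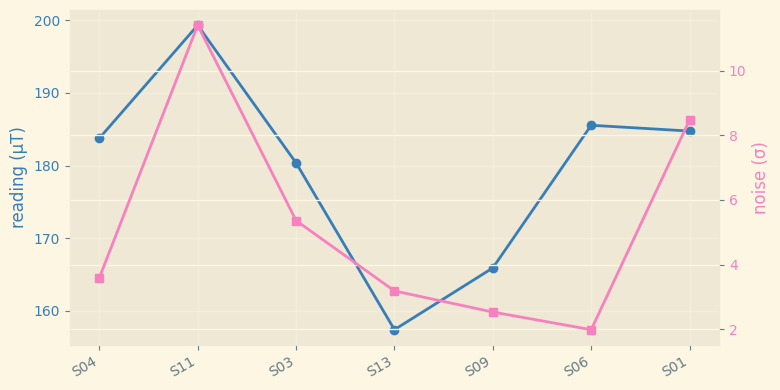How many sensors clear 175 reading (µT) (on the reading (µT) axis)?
Above 175: S04, S11, S03, S06, S01.

5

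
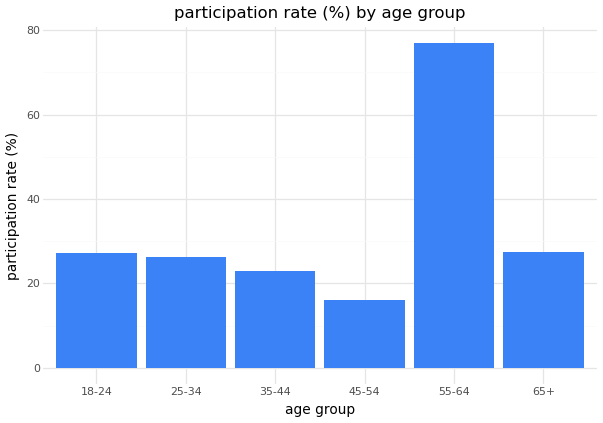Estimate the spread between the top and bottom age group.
≈ 60

Max 55-64 ≈ 80, min 45-54 ≈ 20; range ≈ 60.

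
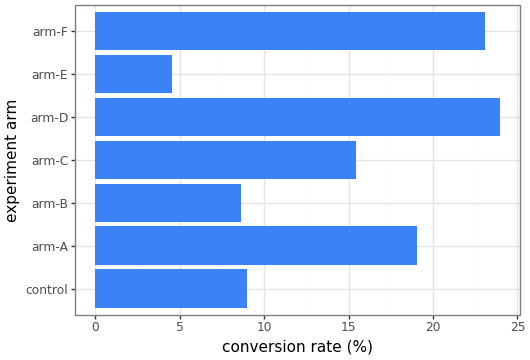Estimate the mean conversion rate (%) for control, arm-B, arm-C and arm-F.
(8 + 8 + 16 + 24) / 4 ≈ 14.

≈ 14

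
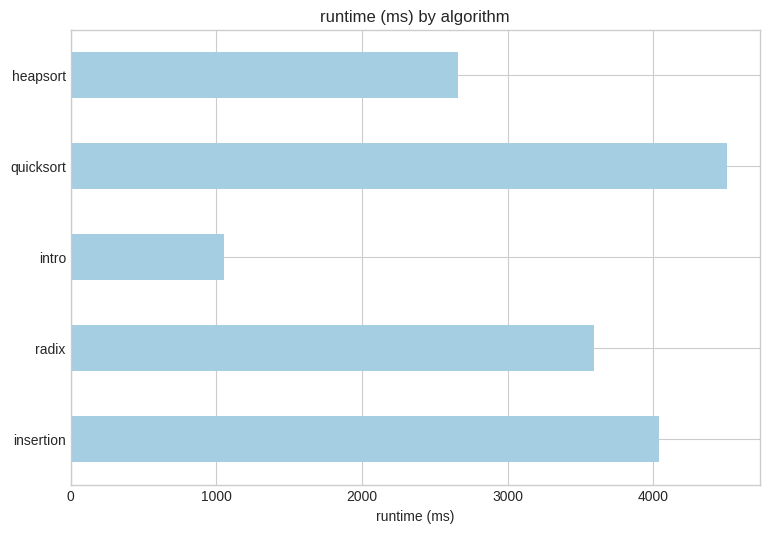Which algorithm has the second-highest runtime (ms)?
insertion

Top 3: quicksort ≈ 4500, insertion ≈ 4000, radix ≈ 3500.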